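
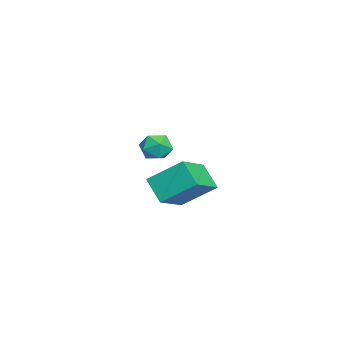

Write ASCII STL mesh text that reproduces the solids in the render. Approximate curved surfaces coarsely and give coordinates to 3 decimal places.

solid 
facet normal -0.814 0.400 -0.421
outer loop
vertex 1.531 0.339 -1.701
vertex 2.376 1.003 -2.704
vertex 1.368 -1.24 -2.883
endloop
endfacet
facet normal -0.575 -0.451 0.682
outer loop
vertex 3.004 -2.043 -2.036
vertex 1.531 0.339 -1.701
vertex 1.368 -1.24 -2.883
endloop
endfacet
facet normal -0.814 0.399 -0.422
outer loop
vertex 1.368 -1.24 -2.883
vertex 2.376 1.003 -2.704
vertex 2.213 -0.577 -3.886
endloop
endfacet
facet normal -0.083 -0.798 -0.597
outer loop
vertex 2.213 -0.577 -3.886
vertex 3.004 -2.043 -2.036
vertex 1.368 -1.24 -2.883
endloop
endfacet
facet normal 0.082 0.798 0.597
outer loop
vertex 1.531 0.339 -1.701
vertex 4.012 0.2 -1.857
vertex 2.376 1.003 -2.704
endloop
endfacet
facet normal -0.575 -0.451 0.683
outer loop
vertex 3.167 -0.463 -0.854
vertex 1.531 0.339 -1.701
vertex 3.004 -2.043 -2.036
endloop
endfacet
facet normal 0.082 0.798 0.597
outer loop
vertex 3.167 -0.463 -0.854
vertex 4.012 0.2 -1.857
vertex 1.531 0.339 -1.701
endloop
endfacet
facet normal 0.575 0.451 -0.683
outer loop
vertex 2.376 1.003 -2.704
vertex 4.012 0.2 -1.857
vertex 2.213 -0.577 -3.886
endloop
endfacet
facet normal -0.082 -0.798 -0.597
outer loop
vertex 3.849 -1.379 -3.039
vertex 3.004 -2.043 -2.036
vertex 2.213 -0.577 -3.886
endloop
endfacet
facet normal 0.575 0.452 -0.682
outer loop
vertex 2.213 -0.577 -3.886
vertex 4.012 0.2 -1.857
vertex 3.849 -1.379 -3.039
endloop
endfacet
facet normal 0.814 -0.399 0.422
outer loop
vertex 3.849 -1.379 -3.039
vertex 3.167 -0.463 -0.854
vertex 3.004 -2.043 -2.036
endloop
endfacet
facet normal 0.814 -0.400 0.422
outer loop
vertex 4.012 0.2 -1.857
vertex 3.167 -0.463 -0.854
vertex 3.849 -1.379 -3.039
endloop
endfacet
facet normal -0.296 0.911 0.289
outer loop
vertex -2.554 -1.277 -2.391
vertex -3.396 -1.544 -2.411
vertex -2.923 -1.626 -1.669
endloop
endfacet
facet normal 0.353 0.759 0.547
outer loop
vertex -2.554 -1.277 -2.391
vertex -2.923 -1.626 -1.669
vertex -2.098 -1.847 -1.894
endloop
endfacet
facet normal 0.783 0.622 -0.004
outer loop
vertex -2.554 -1.277 -2.391
vertex -2.098 -1.847 -1.894
vertex -2.06 -1.901 -2.775
endloop
endfacet
facet normal 0.401 0.689 -0.604
outer loop
vertex -2.554 -1.277 -2.391
vertex -2.06 -1.901 -2.775
vertex -2.862 -1.714 -3.094
endloop
endfacet
facet normal -0.265 0.867 -0.423
outer loop
vertex -2.554 -1.277 -2.391
vertex -2.862 -1.714 -3.094
vertex -3.396 -1.544 -2.411
endloop
endfacet
facet normal 0.300 0.165 0.939
outer loop
vertex -2.098 -1.847 -1.894
vertex -2.923 -1.626 -1.669
vertex -2.658 -2.466 -1.606
endloop
endfacet
facet normal -0.748 0.410 0.522
outer loop
vertex -2.923 -1.626 -1.669
vertex -3.396 -1.544 -2.411
vertex -3.46 -2.279 -1.925
endloop
endfacet
facet normal -0.699 0.339 -0.630
outer loop
vertex -3.396 -1.544 -2.411
vertex -2.862 -1.714 -3.094
vertex -3.422 -2.333 -2.806
endloop
endfacet
facet normal 0.379 0.050 -0.924
outer loop
vertex -2.862 -1.714 -3.094
vertex -2.06 -1.901 -2.775
vertex -2.597 -2.554 -3.031
endloop
endfacet
facet normal 0.997 -0.056 0.046
outer loop
vertex -2.06 -1.901 -2.775
vertex -2.098 -1.847 -1.894
vertex -2.124 -2.636 -2.289
endloop
endfacet
facet normal -0.401 -0.689 0.604
outer loop
vertex -2.966 -2.903 -2.309
vertex -2.658 -2.466 -1.606
vertex -3.46 -2.279 -1.925
endloop
endfacet
facet normal -0.783 -0.622 0.004
outer loop
vertex -2.966 -2.903 -2.309
vertex -3.46 -2.279 -1.925
vertex -3.422 -2.333 -2.806
endloop
endfacet
facet normal -0.353 -0.759 -0.547
outer loop
vertex -2.966 -2.903 -2.309
vertex -3.422 -2.333 -2.806
vertex -2.597 -2.554 -3.031
endloop
endfacet
facet normal 0.296 -0.911 -0.289
outer loop
vertex -2.966 -2.903 -2.309
vertex -2.597 -2.554 -3.031
vertex -2.124 -2.636 -2.289
endloop
endfacet
facet normal 0.265 -0.867 0.423
outer loop
vertex -2.966 -2.903 -2.309
vertex -2.124 -2.636 -2.289
vertex -2.658 -2.466 -1.606
endloop
endfacet
facet normal -0.379 -0.050 0.924
outer loop
vertex -3.46 -2.279 -1.925
vertex -2.658 -2.466 -1.606
vertex -2.923 -1.626 -1.669
endloop
endfacet
facet normal -0.997 0.056 -0.046
outer loop
vertex -3.422 -2.333 -2.806
vertex -3.46 -2.279 -1.925
vertex -3.396 -1.544 -2.411
endloop
endfacet
facet normal -0.300 -0.165 -0.939
outer loop
vertex -2.597 -2.554 -3.031
vertex -3.422 -2.333 -2.806
vertex -2.862 -1.714 -3.094
endloop
endfacet
facet normal 0.748 -0.410 -0.522
outer loop
vertex -2.124 -2.636 -2.289
vertex -2.597 -2.554 -3.031
vertex -2.06 -1.901 -2.775
endloop
endfacet
facet normal 0.699 -0.339 0.630
outer loop
vertex -2.658 -2.466 -1.606
vertex -2.124 -2.636 -2.289
vertex -2.098 -1.847 -1.894
endloop
endfacet

endsolid


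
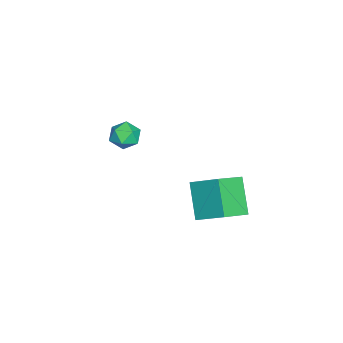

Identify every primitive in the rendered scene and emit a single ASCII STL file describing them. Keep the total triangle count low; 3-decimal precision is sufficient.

solid 
facet normal -0.624 -0.274 0.732
outer loop
vertex 2.387 3.519 1.319
vertex 1.526 4.158 0.825
vertex 2.024 2.494 0.626
endloop
endfacet
facet normal 0.729 -0.541 0.419
outer loop
vertex 2.954 2.902 -0.465
vertex 2.387 3.519 1.319
vertex 2.024 2.494 0.626
endloop
endfacet
facet normal -0.624 -0.274 0.731
outer loop
vertex 2.024 2.494 0.626
vertex 1.526 4.158 0.825
vertex 1.164 3.132 0.131
endloop
endfacet
facet normal -0.281 -0.795 -0.537
outer loop
vertex 1.164 3.132 0.131
vertex 2.954 2.902 -0.465
vertex 2.024 2.494 0.626
endloop
endfacet
facet normal 0.282 0.795 0.537
outer loop
vertex 2.387 3.519 1.319
vertex 2.456 4.566 -0.266
vertex 1.526 4.158 0.825
endloop
endfacet
facet normal 0.730 -0.541 0.419
outer loop
vertex 3.316 3.928 0.229
vertex 2.387 3.519 1.319
vertex 2.954 2.902 -0.465
endloop
endfacet
facet normal 0.281 0.795 0.538
outer loop
vertex 3.316 3.928 0.229
vertex 2.456 4.566 -0.266
vertex 2.387 3.519 1.319
endloop
endfacet
facet normal -0.729 0.541 -0.419
outer loop
vertex 1.526 4.158 0.825
vertex 2.456 4.566 -0.266
vertex 1.164 3.132 0.131
endloop
endfacet
facet normal -0.281 -0.795 -0.538
outer loop
vertex 2.093 3.541 -0.959
vertex 2.954 2.902 -0.465
vertex 1.164 3.132 0.131
endloop
endfacet
facet normal -0.729 0.541 -0.419
outer loop
vertex 1.164 3.132 0.131
vertex 2.456 4.566 -0.266
vertex 2.093 3.541 -0.959
endloop
endfacet
facet normal 0.624 0.275 -0.732
outer loop
vertex 2.093 3.541 -0.959
vertex 3.316 3.928 0.229
vertex 2.954 2.902 -0.465
endloop
endfacet
facet normal 0.624 0.274 -0.732
outer loop
vertex 2.456 4.566 -0.266
vertex 3.316 3.928 0.229
vertex 2.093 3.541 -0.959
endloop
endfacet
facet normal -0.266 0.580 0.770
outer loop
vertex -1.614 -0.088 -0.06
vertex -1.591 -0.588 0.325
vertex -1.076 -0.234 0.236
endloop
endfacet
facet normal 0.101 0.953 0.286
outer loop
vertex -1.614 -0.088 -0.06
vertex -1.076 -0.234 0.236
vertex -1.065 -0.054 -0.368
endloop
endfacet
facet normal -0.245 0.909 -0.337
outer loop
vertex -1.614 -0.088 -0.06
vertex -1.065 -0.054 -0.368
vertex -1.572 -0.297 -0.654
endloop
endfacet
facet normal -0.828 0.509 -0.238
outer loop
vertex -1.614 -0.088 -0.06
vertex -1.572 -0.297 -0.654
vertex -1.898 -0.627 -0.225
endloop
endfacet
facet normal -0.840 0.306 0.447
outer loop
vertex -1.614 -0.088 -0.06
vertex -1.898 -0.627 -0.225
vertex -1.591 -0.588 0.325
endloop
endfacet
facet normal 0.739 0.642 0.205
outer loop
vertex -1.065 -0.054 -0.368
vertex -1.076 -0.234 0.236
vertex -0.702 -0.533 -0.175
endloop
endfacet
facet normal 0.144 0.039 0.989
outer loop
vertex -1.076 -0.234 0.236
vertex -1.591 -0.588 0.325
vertex -1.028 -0.863 0.254
endloop
endfacet
facet normal -0.785 -0.407 0.467
outer loop
vertex -1.591 -0.588 0.325
vertex -1.898 -0.627 -0.225
vertex -1.535 -1.106 -0.032
endloop
endfacet
facet normal -0.765 -0.077 -0.640
outer loop
vertex -1.898 -0.627 -0.225
vertex -1.572 -0.297 -0.654
vertex -1.524 -0.926 -0.636
endloop
endfacet
facet normal 0.178 0.571 -0.801
outer loop
vertex -1.572 -0.297 -0.654
vertex -1.065 -0.054 -0.368
vertex -1.009 -0.572 -0.725
endloop
endfacet
facet normal 0.828 -0.509 0.238
outer loop
vertex -0.986 -1.072 -0.34
vertex -0.702 -0.533 -0.175
vertex -1.028 -0.863 0.254
endloop
endfacet
facet normal 0.245 -0.909 0.337
outer loop
vertex -0.986 -1.072 -0.34
vertex -1.028 -0.863 0.254
vertex -1.535 -1.106 -0.032
endloop
endfacet
facet normal -0.101 -0.953 -0.286
outer loop
vertex -0.986 -1.072 -0.34
vertex -1.535 -1.106 -0.032
vertex -1.524 -0.926 -0.636
endloop
endfacet
facet normal 0.266 -0.580 -0.770
outer loop
vertex -0.986 -1.072 -0.34
vertex -1.524 -0.926 -0.636
vertex -1.009 -0.572 -0.725
endloop
endfacet
facet normal 0.840 -0.306 -0.447
outer loop
vertex -0.986 -1.072 -0.34
vertex -1.009 -0.572 -0.725
vertex -0.702 -0.533 -0.175
endloop
endfacet
facet normal 0.765 0.077 0.640
outer loop
vertex -1.028 -0.863 0.254
vertex -0.702 -0.533 -0.175
vertex -1.076 -0.234 0.236
endloop
endfacet
facet normal -0.178 -0.571 0.801
outer loop
vertex -1.535 -1.106 -0.032
vertex -1.028 -0.863 0.254
vertex -1.591 -0.588 0.325
endloop
endfacet
facet normal -0.739 -0.642 -0.205
outer loop
vertex -1.524 -0.926 -0.636
vertex -1.535 -1.106 -0.032
vertex -1.898 -0.627 -0.225
endloop
endfacet
facet normal -0.144 -0.039 -0.989
outer loop
vertex -1.009 -0.572 -0.725
vertex -1.524 -0.926 -0.636
vertex -1.572 -0.297 -0.654
endloop
endfacet
facet normal 0.785 0.407 -0.467
outer loop
vertex -0.702 -0.533 -0.175
vertex -1.009 -0.572 -0.725
vertex -1.065 -0.054 -0.368
endloop
endfacet

endsolid


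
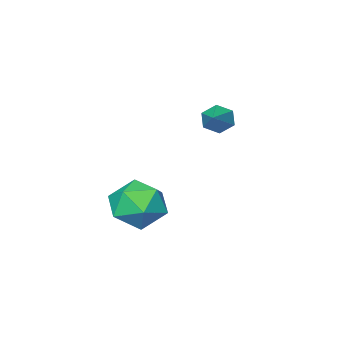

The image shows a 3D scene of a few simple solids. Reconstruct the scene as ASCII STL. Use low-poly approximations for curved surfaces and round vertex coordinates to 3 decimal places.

solid 
facet normal -0.676 -0.610 -0.414
outer loop
vertex -1.251 -0.696 -1.307
vertex -1.673 -0.456 -0.972
vertex -1.553 -0.229 -1.503
endloop
endfacet
facet normal 0.724 0.190 -0.663
outer loop
vertex -1.251 -0.696 -1.307
vertex -1.553 -0.229 -1.503
vertex -0.687 0.436 -0.368
endloop
endfacet
facet normal -0.676 -0.610 -0.414
outer loop
vertex -1.553 -0.229 -1.503
vertex -1.673 -0.456 -0.972
vertex -1.975 0.011 -1.168
endloop
endfacet
facet normal 0.054 0.843 -0.535
outer loop
vertex -1.553 -0.229 -1.503
vertex -1.975 0.011 -1.168
vertex -0.687 0.436 -0.368
endloop
endfacet
facet normal -0.676 -0.610 -0.413
outer loop
vertex -1.975 0.011 -1.168
vertex -1.673 -0.456 -0.972
vertex -2.095 -0.216 -0.636
endloop
endfacet
facet normal -0.446 0.855 0.264
outer loop
vertex -1.975 0.011 -1.168
vertex -2.095 -0.216 -0.636
vertex -0.687 0.436 -0.368
endloop
endfacet
facet normal -0.676 -0.610 -0.413
outer loop
vertex -2.095 -0.216 -0.636
vertex -1.673 -0.456 -0.972
vertex -1.793 -0.683 -0.44
endloop
endfacet
facet normal -0.277 0.214 0.937
outer loop
vertex -2.095 -0.216 -0.636
vertex -1.793 -0.683 -0.44
vertex -0.687 0.436 -0.368
endloop
endfacet
facet normal -0.674 -0.612 -0.413
outer loop
vertex -1.793 -0.683 -0.44
vertex -1.673 -0.456 -0.972
vertex -1.37 -0.923 -0.775
endloop
endfacet
facet normal 0.391 -0.439 0.809
outer loop
vertex -1.793 -0.683 -0.44
vertex -1.37 -0.923 -0.775
vertex -0.687 0.436 -0.368
endloop
endfacet
facet normal -0.675 -0.612 -0.412
outer loop
vertex -1.37 -0.923 -0.775
vertex -1.673 -0.456 -0.972
vertex -1.251 -0.696 -1.307
endloop
endfacet
facet normal 0.893 -0.451 0.007
outer loop
vertex -1.37 -0.923 -0.775
vertex -1.251 -0.696 -1.307
vertex -0.687 0.436 -0.368
endloop
endfacet
facet normal 0.329 0.631 0.703
outer loop
vertex 2.65 1.179 -3.264
vertex 1.886 0.857 -2.617
vertex 2.818 0.369 -2.615
endloop
endfacet
facet normal 0.866 0.410 0.287
outer loop
vertex 2.65 1.179 -3.264
vertex 2.818 0.369 -2.615
vertex 3.166 0.329 -3.606
endloop
endfacet
facet normal 0.711 0.587 -0.386
outer loop
vertex 2.65 1.179 -3.264
vertex 3.166 0.329 -3.606
vertex 2.45 0.792 -4.221
endloop
endfacet
facet normal 0.079 0.918 -0.388
outer loop
vertex 2.65 1.179 -3.264
vertex 2.45 0.792 -4.221
vertex 1.659 1.118 -3.61
endloop
endfacet
facet normal -0.158 0.946 0.285
outer loop
vertex 2.65 1.179 -3.264
vertex 1.659 1.118 -3.61
vertex 1.886 0.857 -2.617
endloop
endfacet
facet normal 0.895 -0.302 0.327
outer loop
vertex 3.166 0.329 -3.606
vertex 2.818 0.369 -2.615
vertex 2.721 -0.518 -3.17
endloop
endfacet
facet normal 0.027 0.056 0.998
outer loop
vertex 2.818 0.369 -2.615
vertex 1.886 0.857 -2.617
vertex 1.93 -0.192 -2.559
endloop
endfacet
facet normal -0.760 0.565 0.322
outer loop
vertex 1.886 0.857 -2.617
vertex 1.659 1.118 -3.61
vertex 1.214 0.271 -3.174
endloop
endfacet
facet normal -0.377 0.521 -0.766
outer loop
vertex 1.659 1.118 -3.61
vertex 2.45 0.792 -4.221
vertex 1.562 0.231 -4.165
endloop
endfacet
facet normal 0.646 -0.015 -0.763
outer loop
vertex 2.45 0.792 -4.221
vertex 3.166 0.329 -3.606
vertex 2.494 -0.257 -4.163
endloop
endfacet
facet normal -0.079 -0.918 0.388
outer loop
vertex 1.73 -0.579 -3.516
vertex 2.721 -0.518 -3.17
vertex 1.93 -0.192 -2.559
endloop
endfacet
facet normal -0.711 -0.587 0.386
outer loop
vertex 1.73 -0.579 -3.516
vertex 1.93 -0.192 -2.559
vertex 1.214 0.271 -3.174
endloop
endfacet
facet normal -0.866 -0.410 -0.287
outer loop
vertex 1.73 -0.579 -3.516
vertex 1.214 0.271 -3.174
vertex 1.562 0.231 -4.165
endloop
endfacet
facet normal -0.329 -0.631 -0.703
outer loop
vertex 1.73 -0.579 -3.516
vertex 1.562 0.231 -4.165
vertex 2.494 -0.257 -4.163
endloop
endfacet
facet normal 0.158 -0.946 -0.285
outer loop
vertex 1.73 -0.579 -3.516
vertex 2.494 -0.257 -4.163
vertex 2.721 -0.518 -3.17
endloop
endfacet
facet normal 0.377 -0.521 0.766
outer loop
vertex 1.93 -0.192 -2.559
vertex 2.721 -0.518 -3.17
vertex 2.818 0.369 -2.615
endloop
endfacet
facet normal -0.646 0.015 0.763
outer loop
vertex 1.214 0.271 -3.174
vertex 1.93 -0.192 -2.559
vertex 1.886 0.857 -2.617
endloop
endfacet
facet normal -0.895 0.302 -0.327
outer loop
vertex 1.562 0.231 -4.165
vertex 1.214 0.271 -3.174
vertex 1.659 1.118 -3.61
endloop
endfacet
facet normal -0.027 -0.056 -0.998
outer loop
vertex 2.494 -0.257 -4.163
vertex 1.562 0.231 -4.165
vertex 2.45 0.792 -4.221
endloop
endfacet
facet normal 0.760 -0.565 -0.322
outer loop
vertex 2.721 -0.518 -3.17
vertex 2.494 -0.257 -4.163
vertex 3.166 0.329 -3.606
endloop
endfacet

endsolid


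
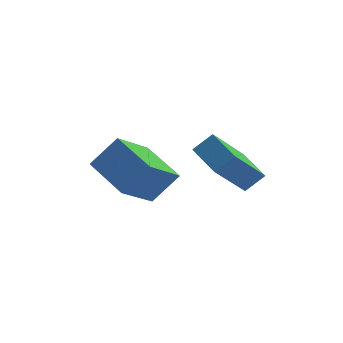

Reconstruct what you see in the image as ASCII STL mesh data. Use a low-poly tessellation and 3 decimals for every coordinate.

solid 
facet normal -0.587 -0.532 0.610
outer loop
vertex -3.299 0.791 -2.865
vertex -4.06 2.194 -2.374
vertex -4.175 0.653 -3.829
endloop
endfacet
facet normal 0.456 -0.840 -0.294
outer loop
vertex -3.1 1.626 -4.946
vertex -3.299 0.791 -2.865
vertex -4.175 0.653 -3.829
endloop
endfacet
facet normal -0.587 -0.532 0.610
outer loop
vertex -4.175 0.653 -3.829
vertex -4.06 2.194 -2.374
vertex -4.936 2.056 -3.338
endloop
endfacet
facet normal -0.669 -0.105 -0.736
outer loop
vertex -4.936 2.056 -3.338
vertex -3.1 1.626 -4.946
vertex -4.175 0.653 -3.829
endloop
endfacet
facet normal 0.669 0.105 0.736
outer loop
vertex -3.299 0.791 -2.865
vertex -2.985 3.167 -3.491
vertex -4.06 2.194 -2.374
endloop
endfacet
facet normal 0.456 -0.840 -0.294
outer loop
vertex -2.224 1.764 -3.982
vertex -3.299 0.791 -2.865
vertex -3.1 1.626 -4.946
endloop
endfacet
facet normal 0.669 0.105 0.736
outer loop
vertex -2.224 1.764 -3.982
vertex -2.985 3.167 -3.491
vertex -3.299 0.791 -2.865
endloop
endfacet
facet normal -0.456 0.840 0.294
outer loop
vertex -4.06 2.194 -2.374
vertex -2.985 3.167 -3.491
vertex -4.936 2.056 -3.338
endloop
endfacet
facet normal -0.669 -0.105 -0.736
outer loop
vertex -3.861 3.029 -4.455
vertex -3.1 1.626 -4.946
vertex -4.936 2.056 -3.338
endloop
endfacet
facet normal -0.456 0.840 0.294
outer loop
vertex -4.936 2.056 -3.338
vertex -2.985 3.167 -3.491
vertex -3.861 3.029 -4.455
endloop
endfacet
facet normal 0.587 0.532 -0.610
outer loop
vertex -3.861 3.029 -4.455
vertex -2.224 1.764 -3.982
vertex -3.1 1.626 -4.946
endloop
endfacet
facet normal 0.587 0.532 -0.610
outer loop
vertex -2.985 3.167 -3.491
vertex -2.224 1.764 -3.982
vertex -3.861 3.029 -4.455
endloop
endfacet
facet normal -0.756 -0.119 -0.644
outer loop
vertex -1.606 -0.477 -2.481
vertex -2.033 0.708 -2.199
vertex -0.515 0.254 -3.896
endloop
endfacet
facet normal 0.330 -0.918 -0.220
outer loop
vertex 0.113 0.352 -3.361
vertex -1.606 -0.477 -2.481
vertex -0.515 0.254 -3.896
endloop
endfacet
facet normal -0.756 -0.118 -0.644
outer loop
vertex -0.515 0.254 -3.896
vertex -2.033 0.708 -2.199
vertex -0.941 1.438 -3.614
endloop
endfacet
facet normal 0.565 0.378 -0.733
outer loop
vertex -0.941 1.438 -3.614
vertex 0.113 0.352 -3.361
vertex -0.515 0.254 -3.896
endloop
endfacet
facet normal -0.565 -0.378 0.733
outer loop
vertex -1.606 -0.477 -2.481
vertex -1.405 0.806 -1.664
vertex -2.033 0.708 -2.199
endloop
endfacet
facet normal 0.331 -0.918 -0.218
outer loop
vertex -0.979 -0.378 -1.946
vertex -1.606 -0.477 -2.481
vertex 0.113 0.352 -3.361
endloop
endfacet
facet normal -0.566 -0.378 0.733
outer loop
vertex -0.979 -0.378 -1.946
vertex -1.405 0.806 -1.664
vertex -1.606 -0.477 -2.481
endloop
endfacet
facet normal -0.330 0.918 0.219
outer loop
vertex -2.033 0.708 -2.199
vertex -1.405 0.806 -1.664
vertex -0.941 1.438 -3.614
endloop
endfacet
facet normal 0.566 0.378 -0.733
outer loop
vertex -0.314 1.537 -3.079
vertex 0.113 0.352 -3.361
vertex -0.941 1.438 -3.614
endloop
endfacet
facet normal -0.331 0.918 0.219
outer loop
vertex -0.941 1.438 -3.614
vertex -1.405 0.806 -1.664
vertex -0.314 1.537 -3.079
endloop
endfacet
facet normal 0.755 0.119 0.644
outer loop
vertex -0.314 1.537 -3.079
vertex -0.979 -0.378 -1.946
vertex 0.113 0.352 -3.361
endloop
endfacet
facet normal 0.756 0.119 0.644
outer loop
vertex -1.405 0.806 -1.664
vertex -0.979 -0.378 -1.946
vertex -0.314 1.537 -3.079
endloop
endfacet

endsolid


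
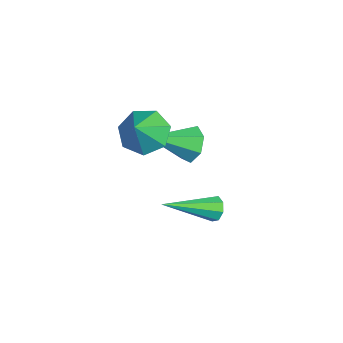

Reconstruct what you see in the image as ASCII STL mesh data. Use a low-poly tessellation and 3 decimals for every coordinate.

solid 
facet normal -0.079 0.895 -0.439
outer loop
vertex 1.982 1.533 -3.56
vertex 1.727 1.709 -3.155
vertex 2.218 1.686 -3.29
endloop
endfacet
facet normal 0.790 -0.400 -0.464
outer loop
vertex 1.982 1.533 -3.56
vertex 2.218 1.686 -3.29
vertex 1.893 -0.189 -2.225
endloop
endfacet
facet normal -0.078 0.896 -0.438
outer loop
vertex 2.218 1.686 -3.29
vertex 1.727 1.709 -3.155
vertex 2.167 1.852 -2.941
endloop
endfacet
facet normal 0.982 -0.070 0.177
outer loop
vertex 2.218 1.686 -3.29
vertex 2.167 1.852 -2.941
vertex 1.893 -0.189 -2.225
endloop
endfacet
facet normal -0.078 0.895 -0.439
outer loop
vertex 2.167 1.852 -2.941
vertex 1.727 1.709 -3.155
vertex 1.858 1.935 -2.717
endloop
endfacet
facet normal 0.609 0.188 0.770
outer loop
vertex 2.167 1.852 -2.941
vertex 1.858 1.935 -2.717
vertex 1.893 -0.189 -2.225
endloop
endfacet
facet normal -0.078 0.895 -0.438
outer loop
vertex 1.858 1.935 -2.717
vertex 1.727 1.709 -3.155
vertex 1.472 1.885 -2.75
endloop
endfacet
facet normal -0.112 0.223 0.969
outer loop
vertex 1.858 1.935 -2.717
vertex 1.472 1.885 -2.75
vertex 1.893 -0.189 -2.225
endloop
endfacet
facet normal -0.079 0.895 -0.439
outer loop
vertex 1.472 1.885 -2.75
vertex 1.727 1.709 -3.155
vertex 1.236 1.732 -3.02
endloop
endfacet
facet normal -0.756 0.012 0.654
outer loop
vertex 1.472 1.885 -2.75
vertex 1.236 1.732 -3.02
vertex 1.893 -0.189 -2.225
endloop
endfacet
facet normal -0.078 0.896 -0.438
outer loop
vertex 1.236 1.732 -3.02
vertex 1.727 1.709 -3.155
vertex 1.287 1.566 -3.369
endloop
endfacet
facet normal -0.948 -0.319 0.013
outer loop
vertex 1.236 1.732 -3.02
vertex 1.287 1.566 -3.369
vertex 1.893 -0.189 -2.225
endloop
endfacet
facet normal -0.078 0.895 -0.439
outer loop
vertex 1.287 1.566 -3.369
vertex 1.727 1.709 -3.155
vertex 1.596 1.483 -3.593
endloop
endfacet
facet normal -0.575 -0.577 -0.580
outer loop
vertex 1.287 1.566 -3.369
vertex 1.596 1.483 -3.593
vertex 1.893 -0.189 -2.225
endloop
endfacet
facet normal -0.078 0.895 -0.438
outer loop
vertex 1.596 1.483 -3.593
vertex 1.727 1.709 -3.155
vertex 1.982 1.533 -3.56
endloop
endfacet
facet normal 0.146 -0.611 -0.778
outer loop
vertex 1.596 1.483 -3.593
vertex 1.982 1.533 -3.56
vertex 1.893 -0.189 -2.225
endloop
endfacet
facet normal -0.533 0.363 -0.764
outer loop
vertex -1.652 0.87 -2.697
vertex -2.403 0.314 -2.437
vertex -2.193 1.218 -2.154
endloop
endfacet
facet normal 0.743 0.541 0.394
outer loop
vertex -1.652 0.87 -2.697
vertex -2.193 1.218 -2.154
vertex -1.597 -0.234 -1.283
endloop
endfacet
facet normal -0.534 0.363 -0.764
outer loop
vertex -2.193 1.218 -2.154
vertex -2.403 0.314 -2.437
vertex -2.892 0.885 -1.824
endloop
endfacet
facet normal 0.129 0.548 0.826
outer loop
vertex -2.193 1.218 -2.154
vertex -2.892 0.885 -1.824
vertex -1.597 -0.234 -1.283
endloop
endfacet
facet normal -0.534 0.363 -0.764
outer loop
vertex -2.892 0.885 -1.824
vertex -2.403 0.314 -2.437
vertex -3.223 0.123 -1.955
endloop
endfacet
facet normal -0.381 0.006 0.925
outer loop
vertex -2.892 0.885 -1.824
vertex -3.223 0.123 -1.955
vertex -1.597 -0.234 -1.283
endloop
endfacet
facet normal -0.534 0.362 -0.764
outer loop
vertex -3.223 0.123 -1.955
vertex -2.403 0.314 -2.437
vertex -2.936 -0.496 -2.449
endloop
endfacet
facet normal -0.403 -0.678 0.615
outer loop
vertex -3.223 0.123 -1.955
vertex -2.936 -0.496 -2.449
vertex -1.597 -0.234 -1.283
endloop
endfacet
facet normal -0.534 0.363 -0.764
outer loop
vertex -2.936 -0.496 -2.449
vertex -2.403 0.314 -2.437
vertex -2.248 -0.505 -2.934
endloop
endfacet
facet normal 0.079 -0.988 0.131
outer loop
vertex -2.936 -0.496 -2.449
vertex -2.248 -0.505 -2.934
vertex -1.597 -0.234 -1.283
endloop
endfacet
facet normal -0.533 0.363 -0.764
outer loop
vertex -2.248 -0.505 -2.934
vertex -2.403 0.314 -2.437
vertex -1.677 0.103 -3.044
endloop
endfacet
facet normal 0.704 -0.691 -0.164
outer loop
vertex -2.248 -0.505 -2.934
vertex -1.677 0.103 -3.044
vertex -1.597 -0.234 -1.283
endloop
endfacet
facet normal -0.533 0.363 -0.764
outer loop
vertex -1.677 0.103 -3.044
vertex -2.403 0.314 -2.437
vertex -1.652 0.87 -2.697
endloop
endfacet
facet normal 0.999 -0.011 -0.047
outer loop
vertex -1.677 0.103 -3.044
vertex -1.652 0.87 -2.697
vertex -1.597 -0.234 -1.283
endloop
endfacet
facet normal -0.038 0.874 -0.485
outer loop
vertex -2.435 2.489 -3.289
vertex -2.746 2.121 -3.927
vertex -3.127 2.45 -3.305
endloop
endfacet
facet normal -0.031 0.140 0.990
outer loop
vertex -2.435 2.489 -3.289
vertex -3.127 2.45 -3.305
vertex -2.674 0.479 -3.013
endloop
endfacet
facet normal -0.040 0.873 -0.486
outer loop
vertex -3.127 2.45 -3.305
vertex -2.746 2.121 -3.927
vertex -3.533 2.162 -3.789
endloop
endfacet
facet normal -0.743 -0.072 0.666
outer loop
vertex -3.127 2.45 -3.305
vertex -3.533 2.162 -3.789
vertex -2.674 0.479 -3.013
endloop
endfacet
facet normal -0.040 0.874 -0.485
outer loop
vertex -3.533 2.162 -3.789
vertex -2.746 2.121 -3.927
vertex -3.346 1.844 -4.377
endloop
endfacet
facet normal -0.885 -0.465 -0.030
outer loop
vertex -3.533 2.162 -3.789
vertex -3.346 1.844 -4.377
vertex -2.674 0.479 -3.013
endloop
endfacet
facet normal -0.039 0.873 -0.486
outer loop
vertex -3.346 1.844 -4.377
vertex -2.746 2.121 -3.927
vertex -2.708 1.734 -4.626
endloop
endfacet
facet normal -0.351 -0.743 -0.570
outer loop
vertex -3.346 1.844 -4.377
vertex -2.708 1.734 -4.626
vertex -2.674 0.479 -3.013
endloop
endfacet
facet normal -0.038 0.873 -0.486
outer loop
vertex -2.708 1.734 -4.626
vertex -2.746 2.121 -3.927
vertex -2.098 1.915 -4.348
endloop
endfacet
facet normal 0.458 -0.697 -0.552
outer loop
vertex -2.708 1.734 -4.626
vertex -2.098 1.915 -4.348
vertex -2.674 0.479 -3.013
endloop
endfacet
facet normal -0.039 0.873 -0.486
outer loop
vertex -2.098 1.915 -4.348
vertex -2.746 2.121 -3.927
vertex -1.976 2.252 -3.753
endloop
endfacet
facet normal 0.932 -0.361 0.014
outer loop
vertex -2.098 1.915 -4.348
vertex -1.976 2.252 -3.753
vertex -2.674 0.479 -3.013
endloop
endfacet
facet normal -0.039 0.874 -0.485
outer loop
vertex -1.976 2.252 -3.753
vertex -2.746 2.121 -3.927
vertex -2.435 2.489 -3.289
endloop
endfacet
facet normal 0.714 0.011 0.700
outer loop
vertex -1.976 2.252 -3.753
vertex -2.435 2.489 -3.289
vertex -2.674 0.479 -3.013
endloop
endfacet

endsolid


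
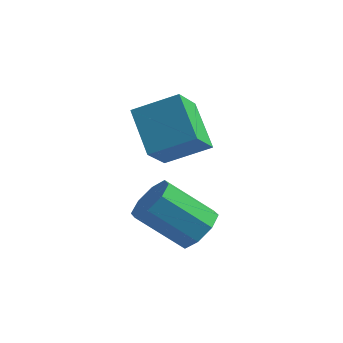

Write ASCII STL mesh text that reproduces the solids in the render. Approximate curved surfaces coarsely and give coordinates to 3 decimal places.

solid 
facet normal 0.696 0.307 -0.650
outer loop
vertex 1.637 1.437 1.365
vertex 1.168 1.719 0.996
vertex 1.549 1.916 1.497
endloop
endfacet
facet normal 0.697 -0.069 0.714
outer loop
vertex 1.637 1.437 1.365
vertex 1.549 1.916 1.497
vertex 0.601 0.98 2.333
endloop
endfacet
facet normal 0.697 -0.069 0.714
outer loop
vertex 0.601 0.98 2.333
vertex 1.549 1.916 1.497
vertex 0.513 1.459 2.465
endloop
endfacet
facet normal -0.695 -0.307 0.650
outer loop
vertex 0.601 0.98 2.333
vertex 0.513 1.459 2.465
vertex 0.132 1.261 1.964
endloop
endfacet
facet normal 0.696 0.307 -0.650
outer loop
vertex 1.549 1.916 1.497
vertex 1.168 1.719 0.996
vertex 1.238 2.28 1.336
endloop
endfacet
facet normal 0.370 0.622 0.690
outer loop
vertex 1.549 1.916 1.497
vertex 1.238 2.28 1.336
vertex 0.513 1.459 2.465
endloop
endfacet
facet normal 0.370 0.622 0.690
outer loop
vertex 0.513 1.459 2.465
vertex 1.238 2.28 1.336
vertex 0.202 1.823 2.304
endloop
endfacet
facet normal -0.695 -0.307 0.650
outer loop
vertex 0.513 1.459 2.465
vertex 0.202 1.823 2.304
vertex 0.132 1.261 1.964
endloop
endfacet
facet normal 0.696 0.307 -0.649
outer loop
vertex 1.238 2.28 1.336
vertex 1.168 1.719 0.996
vertex 0.886 2.315 0.975
endloop
endfacet
facet normal -0.174 0.949 0.262
outer loop
vertex 1.238 2.28 1.336
vertex 0.886 2.315 0.975
vertex 0.202 1.823 2.304
endloop
endfacet
facet normal -0.174 0.949 0.262
outer loop
vertex 0.202 1.823 2.304
vertex 0.886 2.315 0.975
vertex -0.15 1.858 1.944
endloop
endfacet
facet normal -0.695 -0.307 0.650
outer loop
vertex 0.202 1.823 2.304
vertex -0.15 1.858 1.944
vertex 0.132 1.261 1.964
endloop
endfacet
facet normal 0.695 0.306 -0.651
outer loop
vertex 0.886 2.315 0.975
vertex 1.168 1.719 0.996
vertex 0.699 2.0 0.627
endloop
endfacet
facet normal -0.617 0.719 -0.320
outer loop
vertex 0.886 2.315 0.975
vertex 0.699 2.0 0.627
vertex -0.15 1.858 1.944
endloop
endfacet
facet normal -0.616 0.720 -0.320
outer loop
vertex -0.15 1.858 1.944
vertex 0.699 2.0 0.627
vertex -0.337 1.543 1.595
endloop
endfacet
facet normal -0.696 -0.307 0.650
outer loop
vertex -0.15 1.858 1.944
vertex -0.337 1.543 1.595
vertex 0.132 1.261 1.964
endloop
endfacet
facet normal 0.695 0.307 -0.650
outer loop
vertex 0.699 2.0 0.627
vertex 1.168 1.719 0.996
vertex 0.787 1.521 0.495
endloop
endfacet
facet normal -0.697 0.069 -0.714
outer loop
vertex 0.699 2.0 0.627
vertex 0.787 1.521 0.495
vertex -0.337 1.543 1.595
endloop
endfacet
facet normal -0.697 0.069 -0.714
outer loop
vertex -0.337 1.543 1.595
vertex 0.787 1.521 0.495
vertex -0.249 1.064 1.463
endloop
endfacet
facet normal -0.696 -0.307 0.650
outer loop
vertex -0.337 1.543 1.595
vertex -0.249 1.064 1.463
vertex 0.132 1.261 1.964
endloop
endfacet
facet normal 0.695 0.307 -0.650
outer loop
vertex 0.787 1.521 0.495
vertex 1.168 1.719 0.996
vertex 1.098 1.157 0.656
endloop
endfacet
facet normal -0.370 -0.622 -0.690
outer loop
vertex 0.787 1.521 0.495
vertex 1.098 1.157 0.656
vertex -0.249 1.064 1.463
endloop
endfacet
facet normal -0.370 -0.622 -0.690
outer loop
vertex -0.249 1.064 1.463
vertex 1.098 1.157 0.656
vertex 0.062 0.7 1.624
endloop
endfacet
facet normal -0.696 -0.307 0.650
outer loop
vertex -0.249 1.064 1.463
vertex 0.062 0.7 1.624
vertex 0.132 1.261 1.964
endloop
endfacet
facet normal 0.695 0.307 -0.650
outer loop
vertex 1.098 1.157 0.656
vertex 1.168 1.719 0.996
vertex 1.45 1.122 1.016
endloop
endfacet
facet normal 0.174 -0.949 -0.262
outer loop
vertex 1.098 1.157 0.656
vertex 1.45 1.122 1.016
vertex 0.062 0.7 1.624
endloop
endfacet
facet normal 0.174 -0.949 -0.262
outer loop
vertex 0.062 0.7 1.624
vertex 1.45 1.122 1.016
vertex 0.414 0.665 1.985
endloop
endfacet
facet normal -0.696 -0.307 0.649
outer loop
vertex 0.062 0.7 1.624
vertex 0.414 0.665 1.985
vertex 0.132 1.261 1.964
endloop
endfacet
facet normal 0.696 0.307 -0.650
outer loop
vertex 1.45 1.122 1.016
vertex 1.168 1.719 0.996
vertex 1.637 1.437 1.365
endloop
endfacet
facet normal 0.616 -0.720 0.319
outer loop
vertex 1.45 1.122 1.016
vertex 1.637 1.437 1.365
vertex 0.414 0.665 1.985
endloop
endfacet
facet normal 0.616 -0.719 0.320
outer loop
vertex 0.414 0.665 1.985
vertex 1.637 1.437 1.365
vertex 0.601 0.98 2.333
endloop
endfacet
facet normal -0.695 -0.306 0.651
outer loop
vertex 0.414 0.665 1.985
vertex 0.601 0.98 2.333
vertex 0.132 1.261 1.964
endloop
endfacet
facet normal -0.601 0.500 0.623
outer loop
vertex -1.467 3.149 3.53
vertex -0.446 3.678 4.091
vertex -1.512 4.032 2.779
endloop
endfacet
facet normal -0.798 -0.413 -0.438
outer loop
vertex -0.634 3.302 1.869
vertex -1.467 3.149 3.53
vertex -1.512 4.032 2.779
endloop
endfacet
facet normal -0.601 0.500 0.623
outer loop
vertex -1.512 4.032 2.779
vertex -0.446 3.678 4.091
vertex -0.49 4.561 3.34
endloop
endfacet
facet normal -0.038 0.761 -0.648
outer loop
vertex -0.49 4.561 3.34
vertex -0.634 3.302 1.869
vertex -1.512 4.032 2.779
endloop
endfacet
facet normal 0.038 -0.761 0.648
outer loop
vertex -1.467 3.149 3.53
vertex 0.432 2.948 3.181
vertex -0.446 3.678 4.091
endloop
endfacet
facet normal -0.798 -0.413 -0.438
outer loop
vertex -0.59 2.419 2.62
vertex -1.467 3.149 3.53
vertex -0.634 3.302 1.869
endloop
endfacet
facet normal 0.038 -0.761 0.648
outer loop
vertex -0.59 2.419 2.62
vertex 0.432 2.948 3.181
vertex -1.467 3.149 3.53
endloop
endfacet
facet normal 0.798 0.413 0.439
outer loop
vertex -0.446 3.678 4.091
vertex 0.432 2.948 3.181
vertex -0.49 4.561 3.34
endloop
endfacet
facet normal -0.038 0.761 -0.648
outer loop
vertex 0.387 3.831 2.43
vertex -0.634 3.302 1.869
vertex -0.49 4.561 3.34
endloop
endfacet
facet normal 0.798 0.413 0.438
outer loop
vertex -0.49 4.561 3.34
vertex 0.432 2.948 3.181
vertex 0.387 3.831 2.43
endloop
endfacet
facet normal 0.601 -0.500 -0.623
outer loop
vertex 0.387 3.831 2.43
vertex -0.59 2.419 2.62
vertex -0.634 3.302 1.869
endloop
endfacet
facet normal 0.601 -0.500 -0.624
outer loop
vertex 0.432 2.948 3.181
vertex -0.59 2.419 2.62
vertex 0.387 3.831 2.43
endloop
endfacet

endsolid


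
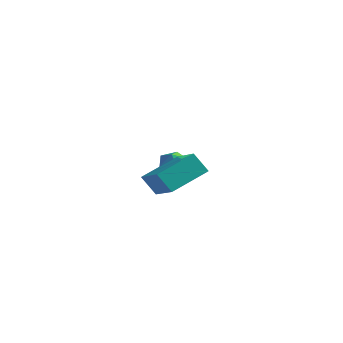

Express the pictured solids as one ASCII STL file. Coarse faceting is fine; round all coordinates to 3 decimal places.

solid 
facet normal -0.529 -0.205 0.823
outer loop
vertex 1.843 -3.435 0.128
vertex 2.4 -1.861 0.879
vertex 0.449 -2.612 -0.563
endloop
endfacet
facet normal -0.304 -0.860 -0.410
outer loop
vertex 1.0 -2.399 -1.419
vertex 1.843 -3.435 0.128
vertex 0.449 -2.612 -0.563
endloop
endfacet
facet normal -0.529 -0.206 0.823
outer loop
vertex 0.449 -2.612 -0.563
vertex 2.4 -1.861 0.879
vertex 1.006 -1.039 0.188
endloop
endfacet
facet normal -0.792 0.468 -0.393
outer loop
vertex 1.006 -1.039 0.188
vertex 1.0 -2.399 -1.419
vertex 0.449 -2.612 -0.563
endloop
endfacet
facet normal 0.792 -0.468 0.393
outer loop
vertex 1.843 -3.435 0.128
vertex 2.951 -1.648 0.023
vertex 2.4 -1.861 0.879
endloop
endfacet
facet normal -0.304 -0.860 -0.410
outer loop
vertex 2.394 -3.221 -0.728
vertex 1.843 -3.435 0.128
vertex 1.0 -2.399 -1.419
endloop
endfacet
facet normal 0.792 -0.468 0.393
outer loop
vertex 2.394 -3.221 -0.728
vertex 2.951 -1.648 0.023
vertex 1.843 -3.435 0.128
endloop
endfacet
facet normal 0.304 0.860 0.410
outer loop
vertex 2.4 -1.861 0.879
vertex 2.951 -1.648 0.023
vertex 1.006 -1.039 0.188
endloop
endfacet
facet normal -0.792 0.468 -0.393
outer loop
vertex 1.557 -0.825 -0.668
vertex 1.0 -2.399 -1.419
vertex 1.006 -1.039 0.188
endloop
endfacet
facet normal 0.304 0.860 0.411
outer loop
vertex 1.006 -1.039 0.188
vertex 2.951 -1.648 0.023
vertex 1.557 -0.825 -0.668
endloop
endfacet
facet normal 0.529 0.205 -0.823
outer loop
vertex 1.557 -0.825 -0.668
vertex 2.394 -3.221 -0.728
vertex 1.0 -2.399 -1.419
endloop
endfacet
facet normal 0.529 0.206 -0.823
outer loop
vertex 2.951 -1.648 0.023
vertex 2.394 -3.221 -0.728
vertex 1.557 -0.825 -0.668
endloop
endfacet
facet normal -0.999 0.042 -0.007
outer loop
vertex -2.44 2.998 -1.876
vertex -2.466 2.33 -2.157
vertex -2.467 2.421 -1.438
endloop
endfacet
facet normal -0.732 0.433 0.526
outer loop
vertex -2.44 2.998 -1.876
vertex -2.467 2.421 -1.438
vertex -2.026 2.975 -1.281
endloop
endfacet
facet normal -0.296 0.924 0.242
outer loop
vertex -2.44 2.998 -1.876
vertex -2.026 2.975 -1.281
vertex -1.752 3.226 -1.904
endloop
endfacet
facet normal -0.296 0.835 -0.465
outer loop
vertex -2.44 2.998 -1.876
vertex -1.752 3.226 -1.904
vertex -2.024 2.828 -2.446
endloop
endfacet
facet normal -0.730 0.289 -0.619
outer loop
vertex -2.44 2.998 -1.876
vertex -2.024 2.828 -2.446
vertex -2.466 2.33 -2.157
endloop
endfacet
facet normal -0.341 0.005 0.940
outer loop
vertex -2.026 2.975 -1.281
vertex -2.467 2.421 -1.438
vertex -1.796 2.292 -1.194
endloop
endfacet
facet normal -0.773 -0.630 0.079
outer loop
vertex -2.467 2.421 -1.438
vertex -2.466 2.33 -2.157
vertex -2.068 1.894 -1.736
endloop
endfacet
facet normal -0.338 -0.230 -0.913
outer loop
vertex -2.466 2.33 -2.157
vertex -2.024 2.828 -2.446
vertex -1.794 2.145 -2.359
endloop
endfacet
facet normal 0.367 0.653 -0.663
outer loop
vertex -2.024 2.828 -2.446
vertex -1.752 3.226 -1.904
vertex -1.353 2.699 -2.202
endloop
endfacet
facet normal 0.364 0.797 0.481
outer loop
vertex -1.752 3.226 -1.904
vertex -2.026 2.975 -1.281
vertex -1.354 2.79 -1.483
endloop
endfacet
facet normal 0.296 -0.835 0.465
outer loop
vertex -1.38 2.122 -1.764
vertex -1.796 2.292 -1.194
vertex -2.068 1.894 -1.736
endloop
endfacet
facet normal 0.296 -0.924 -0.242
outer loop
vertex -1.38 2.122 -1.764
vertex -2.068 1.894 -1.736
vertex -1.794 2.145 -2.359
endloop
endfacet
facet normal 0.732 -0.433 -0.526
outer loop
vertex -1.38 2.122 -1.764
vertex -1.794 2.145 -2.359
vertex -1.353 2.699 -2.202
endloop
endfacet
facet normal 0.999 -0.042 0.007
outer loop
vertex -1.38 2.122 -1.764
vertex -1.353 2.699 -2.202
vertex -1.354 2.79 -1.483
endloop
endfacet
facet normal 0.730 -0.289 0.619
outer loop
vertex -1.38 2.122 -1.764
vertex -1.354 2.79 -1.483
vertex -1.796 2.292 -1.194
endloop
endfacet
facet normal -0.367 -0.653 0.663
outer loop
vertex -2.068 1.894 -1.736
vertex -1.796 2.292 -1.194
vertex -2.467 2.421 -1.438
endloop
endfacet
facet normal -0.364 -0.797 -0.481
outer loop
vertex -1.794 2.145 -2.359
vertex -2.068 1.894 -1.736
vertex -2.466 2.33 -2.157
endloop
endfacet
facet normal 0.341 -0.005 -0.940
outer loop
vertex -1.353 2.699 -2.202
vertex -1.794 2.145 -2.359
vertex -2.024 2.828 -2.446
endloop
endfacet
facet normal 0.773 0.630 -0.079
outer loop
vertex -1.354 2.79 -1.483
vertex -1.353 2.699 -2.202
vertex -1.752 3.226 -1.904
endloop
endfacet
facet normal 0.338 0.230 0.913
outer loop
vertex -1.796 2.292 -1.194
vertex -1.354 2.79 -1.483
vertex -2.026 2.975 -1.281
endloop
endfacet

endsolid


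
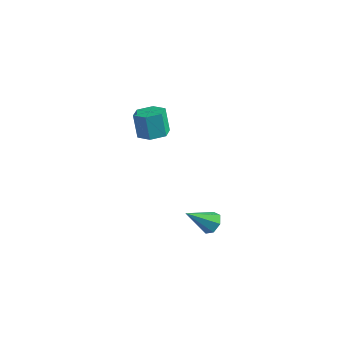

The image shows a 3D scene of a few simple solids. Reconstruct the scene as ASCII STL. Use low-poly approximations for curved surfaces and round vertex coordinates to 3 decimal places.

solid 
facet normal 0.504 0.580 -0.640
outer loop
vertex 4.183 -1.639 -1.453
vertex 3.739 -1.136 -1.347
vertex 4.316 -1.269 -1.013
endloop
endfacet
facet normal 0.619 -0.683 0.388
outer loop
vertex 4.183 -1.639 -1.453
vertex 4.316 -1.269 -1.013
vertex 2.861 -2.144 -0.233
endloop
endfacet
facet normal 0.504 0.581 -0.639
outer loop
vertex 4.316 -1.269 -1.013
vertex 3.739 -1.136 -1.347
vertex 4.014 -0.799 -0.824
endloop
endfacet
facet normal 0.489 -0.036 0.872
outer loop
vertex 4.316 -1.269 -1.013
vertex 4.014 -0.799 -0.824
vertex 2.861 -2.144 -0.233
endloop
endfacet
facet normal 0.505 0.580 -0.639
outer loop
vertex 4.014 -0.799 -0.824
vertex 3.739 -1.136 -1.347
vertex 3.505 -0.582 -1.029
endloop
endfacet
facet normal -0.136 0.494 0.859
outer loop
vertex 4.014 -0.799 -0.824
vertex 3.505 -0.582 -1.029
vertex 2.861 -2.144 -0.233
endloop
endfacet
facet normal 0.504 0.580 -0.640
outer loop
vertex 3.505 -0.582 -1.029
vertex 3.739 -1.136 -1.347
vertex 3.172 -0.782 -1.473
endloop
endfacet
facet normal -0.784 0.506 0.360
outer loop
vertex 3.505 -0.582 -1.029
vertex 3.172 -0.782 -1.473
vertex 2.861 -2.144 -0.233
endloop
endfacet
facet normal 0.504 0.580 -0.639
outer loop
vertex 3.172 -0.782 -1.473
vertex 3.739 -1.136 -1.347
vertex 3.266 -1.248 -1.822
endloop
endfacet
facet normal -0.968 -0.007 -0.251
outer loop
vertex 3.172 -0.782 -1.473
vertex 3.266 -1.248 -1.822
vertex 2.861 -2.144 -0.233
endloop
endfacet
facet normal 0.505 0.580 -0.639
outer loop
vertex 3.266 -1.248 -1.822
vertex 3.739 -1.136 -1.347
vertex 3.716 -1.63 -1.813
endloop
endfacet
facet normal -0.550 -0.660 -0.512
outer loop
vertex 3.266 -1.248 -1.822
vertex 3.716 -1.63 -1.813
vertex 2.861 -2.144 -0.233
endloop
endfacet
facet normal 0.504 0.580 -0.640
outer loop
vertex 3.716 -1.63 -1.813
vertex 3.739 -1.136 -1.347
vertex 4.183 -1.639 -1.453
endloop
endfacet
facet normal 0.157 -0.961 -0.228
outer loop
vertex 3.716 -1.63 -1.813
vertex 4.183 -1.639 -1.453
vertex 2.861 -2.144 -0.233
endloop
endfacet
facet normal 0.292 -0.162 -0.943
outer loop
vertex -2.076 3.427 -0.639
vertex -2.929 3.507 -0.917
vertex -2.398 4.233 -0.877
endloop
endfacet
facet normal 0.887 0.414 0.203
outer loop
vertex -2.076 3.427 -0.639
vertex -2.398 4.233 -0.877
vertex -2.519 3.672 0.794
endloop
endfacet
facet normal 0.887 0.414 0.203
outer loop
vertex -2.519 3.672 0.794
vertex -2.398 4.233 -0.877
vertex -2.841 4.479 0.556
endloop
endfacet
facet normal -0.291 0.162 0.943
outer loop
vertex -2.519 3.672 0.794
vertex -2.841 4.479 0.556
vertex -3.371 3.753 0.517
endloop
endfacet
facet normal 0.291 -0.161 -0.943
outer loop
vertex -2.398 4.233 -0.877
vertex -2.929 3.507 -0.917
vertex -3.25 4.313 -1.154
endloop
endfacet
facet normal 0.134 0.983 -0.127
outer loop
vertex -2.398 4.233 -0.877
vertex -3.25 4.313 -1.154
vertex -2.841 4.479 0.556
endloop
endfacet
facet normal 0.134 0.983 -0.127
outer loop
vertex -2.841 4.479 0.556
vertex -3.25 4.313 -1.154
vertex -3.693 4.559 0.279
endloop
endfacet
facet normal -0.291 0.162 0.943
outer loop
vertex -2.841 4.479 0.556
vertex -3.693 4.559 0.279
vertex -3.371 3.753 0.517
endloop
endfacet
facet normal 0.291 -0.161 -0.943
outer loop
vertex -3.25 4.313 -1.154
vertex -2.929 3.507 -0.917
vertex -3.781 3.588 -1.194
endloop
endfacet
facet normal -0.753 0.569 -0.330
outer loop
vertex -3.25 4.313 -1.154
vertex -3.781 3.588 -1.194
vertex -3.693 4.559 0.279
endloop
endfacet
facet normal -0.753 0.569 -0.330
outer loop
vertex -3.693 4.559 0.279
vertex -3.781 3.588 -1.194
vertex -4.224 3.833 0.239
endloop
endfacet
facet normal -0.292 0.162 0.943
outer loop
vertex -3.693 4.559 0.279
vertex -4.224 3.833 0.239
vertex -3.371 3.753 0.517
endloop
endfacet
facet normal 0.291 -0.162 -0.943
outer loop
vertex -3.781 3.588 -1.194
vertex -2.929 3.507 -0.917
vertex -3.459 2.781 -0.956
endloop
endfacet
facet normal -0.887 -0.414 -0.203
outer loop
vertex -3.781 3.588 -1.194
vertex -3.459 2.781 -0.956
vertex -4.224 3.833 0.239
endloop
endfacet
facet normal -0.887 -0.414 -0.203
outer loop
vertex -4.224 3.833 0.239
vertex -3.459 2.781 -0.956
vertex -3.902 3.027 0.477
endloop
endfacet
facet normal -0.292 0.162 0.943
outer loop
vertex -4.224 3.833 0.239
vertex -3.902 3.027 0.477
vertex -3.371 3.753 0.517
endloop
endfacet
facet normal 0.291 -0.162 -0.943
outer loop
vertex -3.459 2.781 -0.956
vertex -2.929 3.507 -0.917
vertex -2.607 2.701 -0.679
endloop
endfacet
facet normal -0.134 -0.983 0.127
outer loop
vertex -3.459 2.781 -0.956
vertex -2.607 2.701 -0.679
vertex -3.902 3.027 0.477
endloop
endfacet
facet normal -0.134 -0.983 0.127
outer loop
vertex -3.902 3.027 0.477
vertex -2.607 2.701 -0.679
vertex -3.05 2.947 0.754
endloop
endfacet
facet normal -0.291 0.161 0.943
outer loop
vertex -3.902 3.027 0.477
vertex -3.05 2.947 0.754
vertex -3.371 3.753 0.517
endloop
endfacet
facet normal 0.292 -0.162 -0.943
outer loop
vertex -2.607 2.701 -0.679
vertex -2.929 3.507 -0.917
vertex -2.076 3.427 -0.639
endloop
endfacet
facet normal 0.753 -0.569 0.330
outer loop
vertex -2.607 2.701 -0.679
vertex -2.076 3.427 -0.639
vertex -3.05 2.947 0.754
endloop
endfacet
facet normal 0.753 -0.570 0.330
outer loop
vertex -3.05 2.947 0.754
vertex -2.076 3.427 -0.639
vertex -2.519 3.672 0.794
endloop
endfacet
facet normal -0.291 0.161 0.943
outer loop
vertex -3.05 2.947 0.754
vertex -2.519 3.672 0.794
vertex -3.371 3.753 0.517
endloop
endfacet

endsolid


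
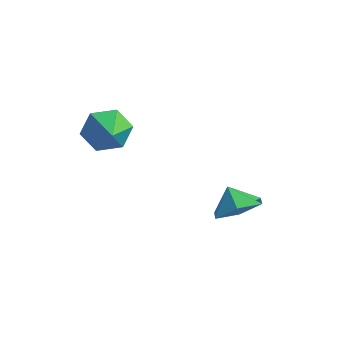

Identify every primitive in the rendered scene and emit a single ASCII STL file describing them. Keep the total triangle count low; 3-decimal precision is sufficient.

solid 
facet normal 0.529 0.005 -0.849
outer loop
vertex 4.894 -0.758 0.447
vertex 4.056 -1.167 -0.078
vertex 4.172 -0.106 0.001
endloop
endfacet
facet normal 0.046 0.598 0.800
outer loop
vertex 4.894 -0.758 0.447
vertex 4.172 -0.106 0.001
vertex 3.484 -1.173 0.838
endloop
endfacet
facet normal 0.529 0.005 -0.849
outer loop
vertex 4.172 -0.106 0.001
vertex 4.056 -1.167 -0.078
vertex 3.334 -0.515 -0.524
endloop
endfacet
facet normal -0.593 0.698 0.402
outer loop
vertex 4.172 -0.106 0.001
vertex 3.334 -0.515 -0.524
vertex 3.484 -1.173 0.838
endloop
endfacet
facet normal 0.529 0.005 -0.849
outer loop
vertex 3.334 -0.515 -0.524
vertex 4.056 -1.167 -0.078
vertex 3.218 -1.576 -0.603
endloop
endfacet
facet normal -0.983 0.096 0.155
outer loop
vertex 3.334 -0.515 -0.524
vertex 3.218 -1.576 -0.603
vertex 3.484 -1.173 0.838
endloop
endfacet
facet normal 0.529 0.006 -0.849
outer loop
vertex 3.218 -1.576 -0.603
vertex 4.056 -1.167 -0.078
vertex 3.94 -2.228 -0.158
endloop
endfacet
facet normal -0.735 -0.606 0.305
outer loop
vertex 3.218 -1.576 -0.603
vertex 3.94 -2.228 -0.158
vertex 3.484 -1.173 0.838
endloop
endfacet
facet normal 0.529 0.006 -0.848
outer loop
vertex 3.94 -2.228 -0.158
vertex 4.056 -1.167 -0.078
vertex 4.778 -1.819 0.368
endloop
endfacet
facet normal -0.097 -0.705 0.703
outer loop
vertex 3.94 -2.228 -0.158
vertex 4.778 -1.819 0.368
vertex 3.484 -1.173 0.838
endloop
endfacet
facet normal 0.529 0.005 -0.849
outer loop
vertex 4.778 -1.819 0.368
vertex 4.056 -1.167 -0.078
vertex 4.894 -0.758 0.447
endloop
endfacet
facet normal 0.294 -0.103 0.950
outer loop
vertex 4.778 -1.819 0.368
vertex 4.894 -0.758 0.447
vertex 3.484 -1.173 0.838
endloop
endfacet
facet normal -0.785 0.462 -0.413
outer loop
vertex -0.168 -3.085 2.049
vertex -0.751 -3.372 2.835
vertex -0.248 -2.486 2.871
endloop
endfacet
facet normal 0.947 0.297 -0.124
outer loop
vertex -0.168 -3.085 2.049
vertex -0.248 -2.486 2.871
vertex 0.291 -3.988 3.385
endloop
endfacet
facet normal -0.784 0.462 -0.414
outer loop
vertex -0.248 -2.486 2.871
vertex -0.751 -3.372 2.835
vertex -0.832 -2.773 3.656
endloop
endfacet
facet normal 0.633 0.444 0.634
outer loop
vertex -0.248 -2.486 2.871
vertex -0.832 -2.773 3.656
vertex 0.291 -3.988 3.385
endloop
endfacet
facet normal -0.784 0.462 -0.414
outer loop
vertex -0.832 -2.773 3.656
vertex -0.751 -3.372 2.835
vertex -1.335 -3.66 3.62
endloop
endfacet
facet normal 0.121 -0.109 0.987
outer loop
vertex -0.832 -2.773 3.656
vertex -1.335 -3.66 3.62
vertex 0.291 -3.988 3.385
endloop
endfacet
facet normal -0.784 0.462 -0.414
outer loop
vertex -1.335 -3.66 3.62
vertex -0.751 -3.372 2.835
vertex -1.255 -4.259 2.799
endloop
endfacet
facet normal -0.079 -0.809 0.583
outer loop
vertex -1.335 -3.66 3.62
vertex -1.255 -4.259 2.799
vertex 0.291 -3.988 3.385
endloop
endfacet
facet normal -0.784 0.462 -0.413
outer loop
vertex -1.255 -4.259 2.799
vertex -0.751 -3.372 2.835
vertex -0.671 -3.971 2.013
endloop
endfacet
facet normal 0.234 -0.956 -0.176
outer loop
vertex -1.255 -4.259 2.799
vertex -0.671 -3.971 2.013
vertex 0.291 -3.988 3.385
endloop
endfacet
facet normal -0.785 0.462 -0.413
outer loop
vertex -0.671 -3.971 2.013
vertex -0.751 -3.372 2.835
vertex -0.168 -3.085 2.049
endloop
endfacet
facet normal 0.747 -0.403 -0.529
outer loop
vertex -0.671 -3.971 2.013
vertex -0.168 -3.085 2.049
vertex 0.291 -3.988 3.385
endloop
endfacet

endsolid


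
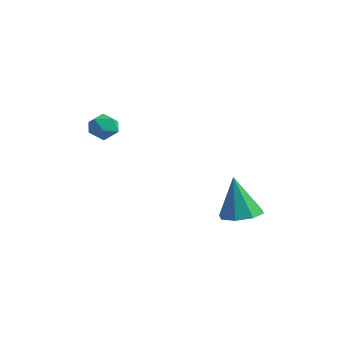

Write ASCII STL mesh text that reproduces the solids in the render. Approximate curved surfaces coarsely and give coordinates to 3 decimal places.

solid 
facet normal -0.396 0.837 0.378
outer loop
vertex -1.912 1.131 3.597
vertex -1.712 0.938 4.233
vertex -1.288 1.318 3.836
endloop
endfacet
facet normal -0.171 0.942 -0.290
outer loop
vertex -1.912 1.131 3.597
vertex -1.288 1.318 3.836
vertex -1.358 1.103 3.18
endloop
endfacet
facet normal -0.512 0.480 -0.713
outer loop
vertex -1.912 1.131 3.597
vertex -1.358 1.103 3.18
vertex -1.826 0.59 3.171
endloop
endfacet
facet normal -0.949 0.088 -0.304
outer loop
vertex -1.912 1.131 3.597
vertex -1.826 0.59 3.171
vertex -2.044 0.488 3.822
endloop
endfacet
facet normal -0.876 0.309 0.369
outer loop
vertex -1.912 1.131 3.597
vertex -2.044 0.488 3.822
vertex -1.712 0.938 4.233
endloop
endfacet
facet normal 0.527 0.789 -0.315
outer loop
vertex -1.358 1.103 3.18
vertex -1.288 1.318 3.836
vertex -0.816 0.892 3.558
endloop
endfacet
facet normal 0.163 0.620 0.767
outer loop
vertex -1.288 1.318 3.836
vertex -1.712 0.938 4.233
vertex -1.034 0.79 4.209
endloop
endfacet
facet normal -0.616 -0.233 0.753
outer loop
vertex -1.712 0.938 4.233
vertex -2.044 0.488 3.822
vertex -1.502 0.277 4.2
endloop
endfacet
facet normal -0.732 -0.591 -0.338
outer loop
vertex -2.044 0.488 3.822
vertex -1.826 0.59 3.171
vertex -1.572 0.062 3.544
endloop
endfacet
facet normal -0.026 0.042 -0.999
outer loop
vertex -1.826 0.59 3.171
vertex -1.358 1.103 3.18
vertex -1.148 0.442 3.147
endloop
endfacet
facet normal 0.949 -0.088 0.304
outer loop
vertex -0.948 0.249 3.783
vertex -0.816 0.892 3.558
vertex -1.034 0.79 4.209
endloop
endfacet
facet normal 0.512 -0.480 0.713
outer loop
vertex -0.948 0.249 3.783
vertex -1.034 0.79 4.209
vertex -1.502 0.277 4.2
endloop
endfacet
facet normal 0.171 -0.942 0.290
outer loop
vertex -0.948 0.249 3.783
vertex -1.502 0.277 4.2
vertex -1.572 0.062 3.544
endloop
endfacet
facet normal 0.396 -0.837 -0.378
outer loop
vertex -0.948 0.249 3.783
vertex -1.572 0.062 3.544
vertex -1.148 0.442 3.147
endloop
endfacet
facet normal 0.876 -0.309 -0.369
outer loop
vertex -0.948 0.249 3.783
vertex -1.148 0.442 3.147
vertex -0.816 0.892 3.558
endloop
endfacet
facet normal 0.732 0.591 0.338
outer loop
vertex -1.034 0.79 4.209
vertex -0.816 0.892 3.558
vertex -1.288 1.318 3.836
endloop
endfacet
facet normal 0.026 -0.042 0.999
outer loop
vertex -1.502 0.277 4.2
vertex -1.034 0.79 4.209
vertex -1.712 0.938 4.233
endloop
endfacet
facet normal -0.527 -0.789 0.315
outer loop
vertex -1.572 0.062 3.544
vertex -1.502 0.277 4.2
vertex -2.044 0.488 3.822
endloop
endfacet
facet normal -0.163 -0.620 -0.767
outer loop
vertex -1.148 0.442 3.147
vertex -1.572 0.062 3.544
vertex -1.826 0.59 3.171
endloop
endfacet
facet normal 0.616 0.233 -0.753
outer loop
vertex -0.816 0.892 3.558
vertex -1.148 0.442 3.147
vertex -1.358 1.103 3.18
endloop
endfacet
facet normal 0.216 0.017 -0.976
outer loop
vertex 4.297 2.91 0.005
vertex 3.474 3.166 -0.173
vertex 4.23 3.58 0.002
endloop
endfacet
facet normal 0.807 0.083 0.584
outer loop
vertex 4.297 2.91 0.005
vertex 4.23 3.58 0.002
vertex 3.066 3.134 1.673
endloop
endfacet
facet normal 0.217 0.017 -0.976
outer loop
vertex 4.23 3.58 0.002
vertex 3.474 3.166 -0.173
vertex 3.72 4.008 -0.104
endloop
endfacet
facet normal 0.481 0.703 0.523
outer loop
vertex 4.23 3.58 0.002
vertex 3.72 4.008 -0.104
vertex 3.066 3.134 1.673
endloop
endfacet
facet normal 0.215 0.017 -0.977
outer loop
vertex 3.72 4.008 -0.104
vertex 3.474 3.166 -0.173
vertex 3.066 3.942 -0.249
endloop
endfacet
facet normal -0.176 0.907 0.381
outer loop
vertex 3.72 4.008 -0.104
vertex 3.066 3.942 -0.249
vertex 3.066 3.134 1.673
endloop
endfacet
facet normal 0.215 0.018 -0.976
outer loop
vertex 3.066 3.942 -0.249
vertex 3.474 3.166 -0.173
vertex 2.651 3.421 -0.35
endloop
endfacet
facet normal -0.781 0.575 0.242
outer loop
vertex 3.066 3.942 -0.249
vertex 2.651 3.421 -0.35
vertex 3.066 3.134 1.673
endloop
endfacet
facet normal 0.215 0.017 -0.976
outer loop
vertex 2.651 3.421 -0.35
vertex 3.474 3.166 -0.173
vertex 2.717 2.751 -0.347
endloop
endfacet
facet normal -0.978 -0.095 0.187
outer loop
vertex 2.651 3.421 -0.35
vertex 2.717 2.751 -0.347
vertex 3.066 3.134 1.673
endloop
endfacet
facet normal 0.215 0.017 -0.976
outer loop
vertex 2.717 2.751 -0.347
vertex 3.474 3.166 -0.173
vertex 3.227 2.324 -0.242
endloop
endfacet
facet normal -0.651 -0.717 0.248
outer loop
vertex 2.717 2.751 -0.347
vertex 3.227 2.324 -0.242
vertex 3.066 3.134 1.673
endloop
endfacet
facet normal 0.216 0.017 -0.976
outer loop
vertex 3.227 2.324 -0.242
vertex 3.474 3.166 -0.173
vertex 3.882 2.39 -0.096
endloop
endfacet
facet normal 0.006 -0.921 0.390
outer loop
vertex 3.227 2.324 -0.242
vertex 3.882 2.39 -0.096
vertex 3.066 3.134 1.673
endloop
endfacet
facet normal 0.216 0.017 -0.976
outer loop
vertex 3.882 2.39 -0.096
vertex 3.474 3.166 -0.173
vertex 4.297 2.91 0.005
endloop
endfacet
facet normal 0.610 -0.590 0.529
outer loop
vertex 3.882 2.39 -0.096
vertex 4.297 2.91 0.005
vertex 3.066 3.134 1.673
endloop
endfacet

endsolid


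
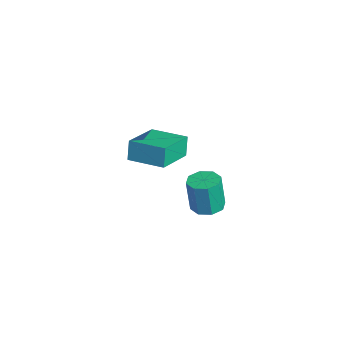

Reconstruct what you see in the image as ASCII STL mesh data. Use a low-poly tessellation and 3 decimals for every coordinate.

solid 
facet normal -0.757 -0.645 -0.107
outer loop
vertex -1.734 2.06 2.94
vertex -3.019 3.685 2.231
vertex -1.411 1.856 1.888
endloop
endfacet
facet normal 0.587 -0.742 0.324
outer loop
vertex 0.019 3.075 2.089
vertex -1.734 2.06 2.94
vertex -1.411 1.856 1.888
endloop
endfacet
facet normal -0.757 -0.645 -0.107
outer loop
vertex -1.411 1.856 1.888
vertex -3.019 3.685 2.231
vertex -2.696 3.481 1.178
endloop
endfacet
facet normal 0.288 -0.183 -0.940
outer loop
vertex -2.696 3.481 1.178
vertex 0.019 3.075 2.089
vertex -1.411 1.856 1.888
endloop
endfacet
facet normal -0.288 0.183 0.940
outer loop
vertex -1.734 2.06 2.94
vertex -1.589 4.904 2.432
vertex -3.019 3.685 2.231
endloop
endfacet
facet normal 0.587 -0.742 0.324
outer loop
vertex -0.304 3.279 3.142
vertex -1.734 2.06 2.94
vertex 0.019 3.075 2.089
endloop
endfacet
facet normal -0.288 0.183 0.940
outer loop
vertex -0.304 3.279 3.142
vertex -1.589 4.904 2.432
vertex -1.734 2.06 2.94
endloop
endfacet
facet normal -0.587 0.742 -0.324
outer loop
vertex -3.019 3.685 2.231
vertex -1.589 4.904 2.432
vertex -2.696 3.481 1.178
endloop
endfacet
facet normal 0.288 -0.182 -0.940
outer loop
vertex -1.266 4.7 1.38
vertex 0.019 3.075 2.089
vertex -2.696 3.481 1.178
endloop
endfacet
facet normal -0.587 0.742 -0.324
outer loop
vertex -2.696 3.481 1.178
vertex -1.589 4.904 2.432
vertex -1.266 4.7 1.38
endloop
endfacet
facet normal 0.757 0.645 0.107
outer loop
vertex -1.266 4.7 1.38
vertex -0.304 3.279 3.142
vertex 0.019 3.075 2.089
endloop
endfacet
facet normal 0.757 0.645 0.107
outer loop
vertex -1.589 4.904 2.432
vertex -0.304 3.279 3.142
vertex -1.266 4.7 1.38
endloop
endfacet
facet normal 0.116 0.075 -0.990
outer loop
vertex 4.406 4.117 2.447
vertex 3.768 3.664 2.338
vertex 3.896 4.44 2.412
endloop
endfacet
facet normal 0.525 0.842 0.125
outer loop
vertex 4.406 4.117 2.447
vertex 3.896 4.44 2.412
vertex 4.21 3.99 4.131
endloop
endfacet
facet normal 0.524 0.843 0.125
outer loop
vertex 4.21 3.99 4.131
vertex 3.896 4.44 2.412
vertex 3.699 4.313 4.095
endloop
endfacet
facet normal -0.117 -0.074 0.990
outer loop
vertex 4.21 3.99 4.131
vertex 3.699 4.313 4.095
vertex 3.572 3.536 4.022
endloop
endfacet
facet normal 0.117 0.075 -0.990
outer loop
vertex 3.896 4.44 2.412
vertex 3.768 3.664 2.338
vertex 3.311 4.308 2.333
endloop
endfacet
facet normal -0.226 0.973 0.047
outer loop
vertex 3.896 4.44 2.412
vertex 3.311 4.308 2.333
vertex 3.699 4.313 4.095
endloop
endfacet
facet normal -0.226 0.973 0.047
outer loop
vertex 3.699 4.313 4.095
vertex 3.311 4.308 2.333
vertex 3.115 4.181 4.017
endloop
endfacet
facet normal -0.116 -0.074 0.991
outer loop
vertex 3.699 4.313 4.095
vertex 3.115 4.181 4.017
vertex 3.572 3.536 4.022
endloop
endfacet
facet normal 0.115 0.074 -0.991
outer loop
vertex 3.311 4.308 2.333
vertex 3.768 3.664 2.338
vertex 2.994 3.799 2.258
endloop
endfacet
facet normal -0.844 0.534 -0.058
outer loop
vertex 3.311 4.308 2.333
vertex 2.994 3.799 2.258
vertex 3.115 4.181 4.017
endloop
endfacet
facet normal -0.843 0.534 -0.058
outer loop
vertex 3.115 4.181 4.017
vertex 2.994 3.799 2.258
vertex 2.797 3.671 3.942
endloop
endfacet
facet normal -0.115 -0.074 0.991
outer loop
vertex 3.115 4.181 4.017
vertex 2.797 3.671 3.942
vertex 3.572 3.536 4.022
endloop
endfacet
facet normal 0.116 0.075 -0.990
outer loop
vertex 2.994 3.799 2.258
vertex 3.768 3.664 2.338
vertex 3.13 3.21 2.229
endloop
endfacet
facet normal -0.968 -0.217 -0.130
outer loop
vertex 2.994 3.799 2.258
vertex 3.13 3.21 2.229
vertex 2.797 3.671 3.942
endloop
endfacet
facet normal -0.967 -0.219 -0.129
outer loop
vertex 2.797 3.671 3.942
vertex 3.13 3.21 2.229
vertex 2.934 3.083 3.913
endloop
endfacet
facet normal -0.115 -0.076 0.990
outer loop
vertex 2.797 3.671 3.942
vertex 2.934 3.083 3.913
vertex 3.572 3.536 4.022
endloop
endfacet
facet normal 0.117 0.074 -0.990
outer loop
vertex 3.13 3.21 2.229
vertex 3.768 3.664 2.338
vertex 3.641 2.887 2.265
endloop
endfacet
facet normal -0.524 -0.843 -0.125
outer loop
vertex 3.13 3.21 2.229
vertex 3.641 2.887 2.265
vertex 2.934 3.083 3.913
endloop
endfacet
facet normal -0.525 -0.842 -0.125
outer loop
vertex 2.934 3.083 3.913
vertex 3.641 2.887 2.265
vertex 3.444 2.76 3.948
endloop
endfacet
facet normal -0.116 -0.075 0.990
outer loop
vertex 2.934 3.083 3.913
vertex 3.444 2.76 3.948
vertex 3.572 3.536 4.022
endloop
endfacet
facet normal 0.116 0.074 -0.991
outer loop
vertex 3.641 2.887 2.265
vertex 3.768 3.664 2.338
vertex 4.225 3.019 2.343
endloop
endfacet
facet normal 0.226 -0.973 -0.047
outer loop
vertex 3.641 2.887 2.265
vertex 4.225 3.019 2.343
vertex 3.444 2.76 3.948
endloop
endfacet
facet normal 0.226 -0.973 -0.047
outer loop
vertex 3.444 2.76 3.948
vertex 4.225 3.019 2.343
vertex 4.029 2.892 4.027
endloop
endfacet
facet normal -0.117 -0.075 0.990
outer loop
vertex 3.444 2.76 3.948
vertex 4.029 2.892 4.027
vertex 3.572 3.536 4.022
endloop
endfacet
facet normal 0.115 0.074 -0.991
outer loop
vertex 4.225 3.019 2.343
vertex 3.768 3.664 2.338
vertex 4.543 3.529 2.418
endloop
endfacet
facet normal 0.843 -0.534 0.058
outer loop
vertex 4.225 3.019 2.343
vertex 4.543 3.529 2.418
vertex 4.029 2.892 4.027
endloop
endfacet
facet normal 0.844 -0.534 0.058
outer loop
vertex 4.029 2.892 4.027
vertex 4.543 3.529 2.418
vertex 4.346 3.401 4.102
endloop
endfacet
facet normal -0.115 -0.074 0.991
outer loop
vertex 4.029 2.892 4.027
vertex 4.346 3.401 4.102
vertex 3.572 3.536 4.022
endloop
endfacet
facet normal 0.115 0.076 -0.990
outer loop
vertex 4.543 3.529 2.418
vertex 3.768 3.664 2.338
vertex 4.406 4.117 2.447
endloop
endfacet
facet normal 0.967 0.219 0.130
outer loop
vertex 4.543 3.529 2.418
vertex 4.406 4.117 2.447
vertex 4.346 3.401 4.102
endloop
endfacet
facet normal 0.968 0.217 0.129
outer loop
vertex 4.346 3.401 4.102
vertex 4.406 4.117 2.447
vertex 4.21 3.99 4.131
endloop
endfacet
facet normal -0.116 -0.075 0.990
outer loop
vertex 4.346 3.401 4.102
vertex 4.21 3.99 4.131
vertex 3.572 3.536 4.022
endloop
endfacet

endsolid


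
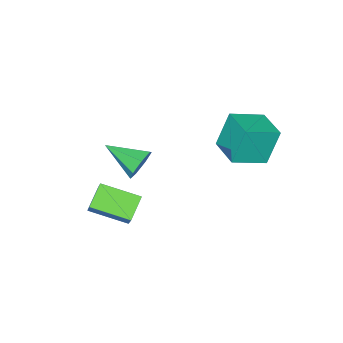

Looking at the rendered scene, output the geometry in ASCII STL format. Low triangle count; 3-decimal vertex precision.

solid 
facet normal -0.852 0.397 -0.342
outer loop
vertex -3.477 1.826 2.538
vertex -2.737 3.476 2.609
vertex -2.799 1.606 0.594
endloop
endfacet
facet normal -0.409 -0.912 -0.039
outer loop
vertex -1.163 0.844 1.251
vertex -3.477 1.826 2.538
vertex -2.799 1.606 0.594
endloop
endfacet
facet normal -0.852 0.397 -0.342
outer loop
vertex -2.799 1.606 0.594
vertex -2.737 3.476 2.609
vertex -2.059 3.256 0.666
endloop
endfacet
facet normal 0.328 -0.106 -0.939
outer loop
vertex -2.059 3.256 0.666
vertex -1.163 0.844 1.251
vertex -2.799 1.606 0.594
endloop
endfacet
facet normal -0.327 0.106 0.939
outer loop
vertex -3.477 1.826 2.538
vertex -1.101 2.714 3.266
vertex -2.737 3.476 2.609
endloop
endfacet
facet normal -0.409 -0.912 -0.039
outer loop
vertex -1.841 1.064 3.194
vertex -3.477 1.826 2.538
vertex -1.163 0.844 1.251
endloop
endfacet
facet normal -0.327 0.106 0.939
outer loop
vertex -1.841 1.064 3.194
vertex -1.101 2.714 3.266
vertex -3.477 1.826 2.538
endloop
endfacet
facet normal 0.409 0.912 0.039
outer loop
vertex -2.737 3.476 2.609
vertex -1.101 2.714 3.266
vertex -2.059 3.256 0.666
endloop
endfacet
facet normal 0.327 -0.106 -0.939
outer loop
vertex -0.423 2.494 1.322
vertex -1.163 0.844 1.251
vertex -2.059 3.256 0.666
endloop
endfacet
facet normal 0.409 0.912 0.039
outer loop
vertex -2.059 3.256 0.666
vertex -1.101 2.714 3.266
vertex -0.423 2.494 1.322
endloop
endfacet
facet normal 0.852 -0.397 0.342
outer loop
vertex -0.423 2.494 1.322
vertex -1.841 1.064 3.194
vertex -1.163 0.844 1.251
endloop
endfacet
facet normal 0.852 -0.397 0.342
outer loop
vertex -1.101 2.714 3.266
vertex -1.841 1.064 3.194
vertex -0.423 2.494 1.322
endloop
endfacet
facet normal -0.270 0.895 -0.354
outer loop
vertex 1.4 -1.562 0.126
vertex 1.019 -1.979 -0.638
vertex 0.606 -1.775 0.194
endloop
endfacet
facet normal 0.087 -0.005 0.996
outer loop
vertex 1.4 -1.562 0.126
vertex 0.606 -1.775 0.194
vertex 1.581 -3.841 0.098
endloop
endfacet
facet normal -0.271 0.895 -0.354
outer loop
vertex 0.606 -1.775 0.194
vertex 1.019 -1.979 -0.638
vertex 0.123 -2.142 -0.365
endloop
endfacet
facet normal -0.604 -0.319 0.731
outer loop
vertex 0.606 -1.775 0.194
vertex 0.123 -2.142 -0.365
vertex 1.581 -3.841 0.098
endloop
endfacet
facet normal -0.271 0.895 -0.354
outer loop
vertex 0.123 -2.142 -0.365
vertex 1.019 -1.979 -0.638
vertex 0.314 -2.386 -1.129
endloop
endfacet
facet normal -0.761 -0.648 0.017
outer loop
vertex 0.123 -2.142 -0.365
vertex 0.314 -2.386 -1.129
vertex 1.581 -3.841 0.098
endloop
endfacet
facet normal -0.271 0.895 -0.353
outer loop
vertex 0.314 -2.386 -1.129
vertex 1.019 -1.979 -0.638
vertex 1.036 -2.323 -1.523
endloop
endfacet
facet normal -0.267 -0.747 -0.609
outer loop
vertex 0.314 -2.386 -1.129
vertex 1.036 -2.323 -1.523
vertex 1.581 -3.841 0.098
endloop
endfacet
facet normal -0.271 0.895 -0.353
outer loop
vertex 1.036 -2.323 -1.523
vertex 1.019 -1.979 -0.638
vertex 1.744 -2.001 -1.25
endloop
endfacet
facet normal 0.505 -0.539 -0.674
outer loop
vertex 1.036 -2.323 -1.523
vertex 1.744 -2.001 -1.25
vertex 1.581 -3.841 0.098
endloop
endfacet
facet normal -0.271 0.896 -0.353
outer loop
vertex 1.744 -2.001 -1.25
vertex 1.019 -1.979 -0.638
vertex 1.906 -1.663 -0.517
endloop
endfacet
facet normal 0.974 -0.182 -0.131
outer loop
vertex 1.744 -2.001 -1.25
vertex 1.906 -1.663 -0.517
vertex 1.581 -3.841 0.098
endloop
endfacet
facet normal -0.271 0.895 -0.354
outer loop
vertex 1.906 -1.663 -0.517
vertex 1.019 -1.979 -0.638
vertex 1.4 -1.562 0.126
endloop
endfacet
facet normal 0.789 0.055 0.612
outer loop
vertex 1.906 -1.663 -0.517
vertex 1.4 -1.562 0.126
vertex 1.581 -3.841 0.098
endloop
endfacet
facet normal -0.387 -0.503 -0.773
outer loop
vertex 2.772 -3.167 -1.957
vertex 1.751 -1.438 -2.571
vertex 3.893 -2.791 -2.762
endloop
endfacet
facet normal 0.486 -0.824 0.292
outer loop
vertex 4.469 -2.042 -1.609
vertex 2.772 -3.167 -1.957
vertex 3.893 -2.791 -2.762
endloop
endfacet
facet normal -0.386 -0.502 -0.774
outer loop
vertex 3.893 -2.791 -2.762
vertex 1.751 -1.438 -2.571
vertex 2.872 -1.062 -3.375
endloop
endfacet
facet normal 0.784 0.263 -0.563
outer loop
vertex 2.872 -1.062 -3.375
vertex 4.469 -2.042 -1.609
vertex 3.893 -2.791 -2.762
endloop
endfacet
facet normal -0.784 -0.263 0.562
outer loop
vertex 2.772 -3.167 -1.957
vertex 2.327 -0.689 -1.418
vertex 1.751 -1.438 -2.571
endloop
endfacet
facet normal 0.486 -0.824 0.292
outer loop
vertex 3.348 -2.418 -0.805
vertex 2.772 -3.167 -1.957
vertex 4.469 -2.042 -1.609
endloop
endfacet
facet normal -0.784 -0.263 0.563
outer loop
vertex 3.348 -2.418 -0.805
vertex 2.327 -0.689 -1.418
vertex 2.772 -3.167 -1.957
endloop
endfacet
facet normal -0.486 0.824 -0.292
outer loop
vertex 1.751 -1.438 -2.571
vertex 2.327 -0.689 -1.418
vertex 2.872 -1.062 -3.375
endloop
endfacet
facet normal 0.784 0.263 -0.563
outer loop
vertex 3.448 -0.313 -2.223
vertex 4.469 -2.042 -1.609
vertex 2.872 -1.062 -3.375
endloop
endfacet
facet normal -0.486 0.824 -0.292
outer loop
vertex 2.872 -1.062 -3.375
vertex 2.327 -0.689 -1.418
vertex 3.448 -0.313 -2.223
endloop
endfacet
facet normal 0.386 0.503 0.773
outer loop
vertex 3.448 -0.313 -2.223
vertex 3.348 -2.418 -0.805
vertex 4.469 -2.042 -1.609
endloop
endfacet
facet normal 0.387 0.503 0.773
outer loop
vertex 2.327 -0.689 -1.418
vertex 3.348 -2.418 -0.805
vertex 3.448 -0.313 -2.223
endloop
endfacet

endsolid


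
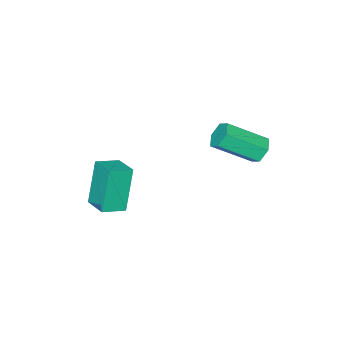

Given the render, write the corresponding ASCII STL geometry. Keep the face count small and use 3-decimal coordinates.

solid 
facet normal -0.625 0.569 -0.534
outer loop
vertex -2.867 3.512 0.849
vertex -3.228 3.633 1.4
vertex -2.72 4.038 1.237
endloop
endfacet
facet normal 0.750 0.244 -0.615
outer loop
vertex -2.867 3.512 0.849
vertex -2.72 4.038 1.237
vertex -1.63 2.386 1.909
endloop
endfacet
facet normal 0.750 0.244 -0.615
outer loop
vertex -1.63 2.386 1.909
vertex -2.72 4.038 1.237
vertex -1.483 2.912 2.297
endloop
endfacet
facet normal 0.624 -0.569 0.535
outer loop
vertex -1.63 2.386 1.909
vertex -1.483 2.912 2.297
vertex -1.992 2.507 2.46
endloop
endfacet
facet normal -0.625 0.568 -0.535
outer loop
vertex -2.72 4.038 1.237
vertex -3.228 3.633 1.4
vertex -3.082 4.159 1.788
endloop
endfacet
facet normal 0.564 0.803 0.194
outer loop
vertex -2.72 4.038 1.237
vertex -3.082 4.159 1.788
vertex -1.483 2.912 2.297
endloop
endfacet
facet normal 0.564 0.803 0.194
outer loop
vertex -1.483 2.912 2.297
vertex -3.082 4.159 1.788
vertex -1.845 3.033 2.848
endloop
endfacet
facet normal 0.624 -0.569 0.535
outer loop
vertex -1.483 2.912 2.297
vertex -1.845 3.033 2.848
vertex -1.992 2.507 2.46
endloop
endfacet
facet normal -0.625 0.568 -0.535
outer loop
vertex -3.082 4.159 1.788
vertex -3.228 3.633 1.4
vertex -3.59 3.754 1.951
endloop
endfacet
facet normal -0.185 0.558 0.809
outer loop
vertex -3.082 4.159 1.788
vertex -3.59 3.754 1.951
vertex -1.845 3.033 2.848
endloop
endfacet
facet normal -0.185 0.558 0.809
outer loop
vertex -1.845 3.033 2.848
vertex -3.59 3.754 1.951
vertex -2.353 2.628 3.011
endloop
endfacet
facet normal 0.625 -0.569 0.534
outer loop
vertex -1.845 3.033 2.848
vertex -2.353 2.628 3.011
vertex -1.992 2.507 2.46
endloop
endfacet
facet normal -0.624 0.569 -0.535
outer loop
vertex -3.59 3.754 1.951
vertex -3.228 3.633 1.4
vertex -3.737 3.228 1.563
endloop
endfacet
facet normal -0.750 -0.244 0.615
outer loop
vertex -3.59 3.754 1.951
vertex -3.737 3.228 1.563
vertex -2.353 2.628 3.011
endloop
endfacet
facet normal -0.750 -0.244 0.615
outer loop
vertex -2.353 2.628 3.011
vertex -3.737 3.228 1.563
vertex -2.5 2.102 2.623
endloop
endfacet
facet normal 0.625 -0.569 0.534
outer loop
vertex -2.353 2.628 3.011
vertex -2.5 2.102 2.623
vertex -1.992 2.507 2.46
endloop
endfacet
facet normal -0.624 0.569 -0.535
outer loop
vertex -3.737 3.228 1.563
vertex -3.228 3.633 1.4
vertex -3.375 3.107 1.012
endloop
endfacet
facet normal -0.564 -0.803 -0.194
outer loop
vertex -3.737 3.228 1.563
vertex -3.375 3.107 1.012
vertex -2.5 2.102 2.623
endloop
endfacet
facet normal -0.564 -0.803 -0.194
outer loop
vertex -2.5 2.102 2.623
vertex -3.375 3.107 1.012
vertex -2.138 1.981 2.072
endloop
endfacet
facet normal 0.625 -0.568 0.535
outer loop
vertex -2.5 2.102 2.623
vertex -2.138 1.981 2.072
vertex -1.992 2.507 2.46
endloop
endfacet
facet normal -0.625 0.569 -0.534
outer loop
vertex -3.375 3.107 1.012
vertex -3.228 3.633 1.4
vertex -2.867 3.512 0.849
endloop
endfacet
facet normal 0.185 -0.558 -0.809
outer loop
vertex -3.375 3.107 1.012
vertex -2.867 3.512 0.849
vertex -2.138 1.981 2.072
endloop
endfacet
facet normal 0.185 -0.558 -0.809
outer loop
vertex -2.138 1.981 2.072
vertex -2.867 3.512 0.849
vertex -1.63 2.386 1.909
endloop
endfacet
facet normal 0.625 -0.568 0.535
outer loop
vertex -2.138 1.981 2.072
vertex -1.63 2.386 1.909
vertex -1.992 2.507 2.46
endloop
endfacet
facet normal -0.896 0.351 -0.272
outer loop
vertex -1.131 -2.223 -1.264
vertex -0.755 -1.043 -0.981
vertex -0.409 -1.963 -3.304
endloop
endfacet
facet normal -0.297 -0.929 -0.223
outer loop
vertex 0.595 -2.357 -2.999
vertex -1.131 -2.223 -1.264
vertex -0.409 -1.963 -3.304
endloop
endfacet
facet normal -0.895 0.352 -0.273
outer loop
vertex -0.409 -1.963 -3.304
vertex -0.755 -1.043 -0.981
vertex -0.032 -0.784 -3.021
endloop
endfacet
facet normal 0.331 0.119 -0.936
outer loop
vertex -0.032 -0.784 -3.021
vertex 0.595 -2.357 -2.999
vertex -0.409 -1.963 -3.304
endloop
endfacet
facet normal -0.331 -0.119 0.936
outer loop
vertex -1.131 -2.223 -1.264
vertex 0.249 -1.437 -0.676
vertex -0.755 -1.043 -0.981
endloop
endfacet
facet normal -0.296 -0.929 -0.223
outer loop
vertex -0.128 -2.616 -0.959
vertex -1.131 -2.223 -1.264
vertex 0.595 -2.357 -2.999
endloop
endfacet
facet normal -0.331 -0.119 0.936
outer loop
vertex -0.128 -2.616 -0.959
vertex 0.249 -1.437 -0.676
vertex -1.131 -2.223 -1.264
endloop
endfacet
facet normal 0.297 0.929 0.223
outer loop
vertex -0.755 -1.043 -0.981
vertex 0.249 -1.437 -0.676
vertex -0.032 -0.784 -3.021
endloop
endfacet
facet normal 0.331 0.119 -0.936
outer loop
vertex 0.971 -1.177 -2.716
vertex 0.595 -2.357 -2.999
vertex -0.032 -0.784 -3.021
endloop
endfacet
facet normal 0.296 0.929 0.223
outer loop
vertex -0.032 -0.784 -3.021
vertex 0.249 -1.437 -0.676
vertex 0.971 -1.177 -2.716
endloop
endfacet
facet normal 0.896 -0.351 0.273
outer loop
vertex 0.971 -1.177 -2.716
vertex -0.128 -2.616 -0.959
vertex 0.595 -2.357 -2.999
endloop
endfacet
facet normal 0.896 -0.352 0.272
outer loop
vertex 0.249 -1.437 -0.676
vertex -0.128 -2.616 -0.959
vertex 0.971 -1.177 -2.716
endloop
endfacet

endsolid
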